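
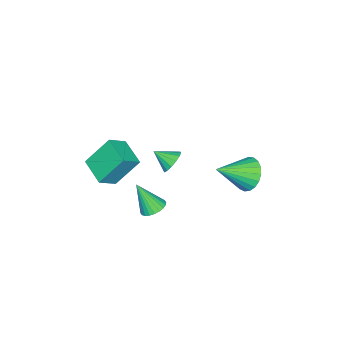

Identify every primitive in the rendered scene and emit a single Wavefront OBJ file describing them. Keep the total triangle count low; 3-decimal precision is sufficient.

v 0.49 0.648 1.53
v 0.849 0.386 0.989
v 0.71 -0.248 2.11
v 1.093 0.571 1.182
v 1.176 0.776 1.469
v 1.075 0.948 1.772
v 0.817 1.039 2.01
v 0.472 1.025 2.119
v 0.132 0.911 2.071
v -0.112 0.726 1.877
v -0.195 0.52 1.591
v -0.094 0.349 1.288
v 0.164 0.257 1.05
v 0.509 0.271 0.94
v -3.308 2.717 -1.436
v -2.819 2.536 -2.313
v -1.912 1.683 -0.444
v -2.64 2.899 -2.185
v -2.577 3.231 -1.929
v -2.641 3.473 -1.587
v -2.82 3.585 -1.219
v -3.083 3.547 -0.888
v -3.385 3.365 -0.653
v -3.674 3.071 -0.552
v -3.899 2.716 -0.605
v -4.023 2.361 -0.801
v -4.022 2.067 -1.107
v -3.899 1.886 -1.47
v -3.673 1.848 -1.827
v -3.384 1.961 -2.117
v -3.082 2.204 -2.288
v 2.306 -2.146 1.615
v 3.188 -2.49 2.251
v 1.598 -1.236 3.087
v 2.48 -1.58 3.723
v 3.08 -0.9 1.217
v 3.962 -1.244 1.853
v 2.372 0.01 2.689
v 3.254 -0.334 3.325
v 2.274 0.648 -0.528
v 2.864 0.383 -0.738
v 2.446 -0.168 0.988
v 2.946 0.609 -0.625
v 2.925 0.841 -0.498
v 2.806 1.043 -0.375
v 2.606 1.186 -0.276
v 2.355 1.246 -0.215
v 2.091 1.216 -0.201
v 1.856 1.099 -0.237
v 1.684 0.914 -0.318
v 1.602 0.688 -0.43
v 1.622 0.456 -0.557
v 1.742 0.253 -0.68
v 1.942 0.111 -0.78
v 2.193 0.05 -0.841
v 2.456 0.08 -0.854
v 2.692 0.197 -0.818
f 2 1 4
f 2 4 3
f 4 1 5
f 4 5 3
f 5 1 6
f 5 6 3
f 6 1 7
f 6 7 3
f 7 1 8
f 7 8 3
f 8 1 9
f 8 9 3
f 9 1 10
f 9 10 3
f 10 1 11
f 10 11 3
f 11 1 12
f 11 12 3
f 12 1 13
f 12 13 3
f 13 1 14
f 13 14 3
f 14 1 2
f 14 2 3
f 16 15 18
f 16 18 17
f 18 15 19
f 18 19 17
f 19 15 20
f 19 20 17
f 20 15 21
f 20 21 17
f 21 15 22
f 21 22 17
f 22 15 23
f 22 23 17
f 23 15 24
f 23 24 17
f 24 15 25
f 24 25 17
f 25 15 26
f 25 26 17
f 26 15 27
f 26 27 17
f 27 15 28
f 27 28 17
f 28 15 29
f 28 29 17
f 29 15 30
f 29 30 17
f 30 15 31
f 30 31 17
f 31 15 16
f 31 16 17
f 33 35 32
f 36 33 32
f 32 35 34
f 34 36 32
f 33 39 35
f 37 33 36
f 37 39 33
f 35 39 34
f 38 36 34
f 34 39 38
f 38 37 36
f 39 37 38
f 41 40 43
f 41 43 42
f 43 40 44
f 43 44 42
f 44 40 45
f 44 45 42
f 45 40 46
f 45 46 42
f 46 40 47
f 46 47 42
f 47 40 48
f 47 48 42
f 48 40 49
f 48 49 42
f 49 40 50
f 49 50 42
f 50 40 51
f 50 51 42
f 51 40 52
f 51 52 42
f 52 40 53
f 52 53 42
f 53 40 54
f 53 54 42
f 54 40 55
f 54 55 42
f 55 40 56
f 55 56 42
f 56 40 57
f 56 57 42
f 57 40 41
f 57 41 42



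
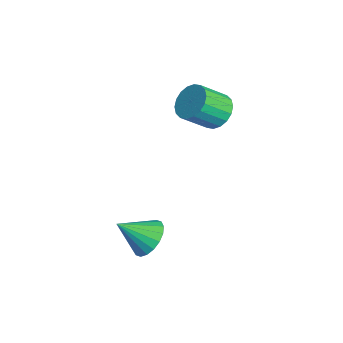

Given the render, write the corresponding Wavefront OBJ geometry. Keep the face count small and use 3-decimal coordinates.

v 2.012 -1.414 -1.324
v 2.541 -1.798 -1.692
v 1.868 -2.406 -0.496
v 2.716 -1.631 -1.462
v 2.752 -1.421 -1.205
v 2.641 -1.21 -0.971
v 2.405 -1.039 -0.807
v 2.092 -0.943 -0.746
v 1.762 -0.94 -0.8
v 1.482 -1.031 -0.957
v 1.307 -1.197 -1.187
v 1.271 -1.407 -1.444
v 1.382 -1.618 -1.677
v 1.618 -1.789 -1.841
v 1.932 -1.886 -1.902
v 2.261 -1.889 -1.849
v -1.931 1.856 1.163
v -1.582 2.302 1.624
v -1.44 1.35 2.437
v -1.789 0.904 1.977
v -1.892 2.333 1.715
v -1.75 1.381 2.528
v -2.21 2.27 1.696
v -2.068 1.318 2.509
v -2.473 2.124 1.572
v -2.331 1.172 2.385
v -2.628 1.926 1.367
v -2.487 0.974 2.18
v -2.646 1.714 1.122
v -2.504 0.762 1.935
v -2.521 1.53 0.885
v -2.38 0.578 1.698
v -2.28 1.41 0.703
v -2.138 0.458 1.516
v -1.97 1.379 0.612
v -1.828 0.427 1.425
v -1.652 1.442 0.631
v -1.51 0.49 1.444
v -1.389 1.588 0.755
v -1.247 0.636 1.568
v -1.233 1.786 0.96
v -1.092 0.834 1.773
v -1.216 1.998 1.205
v -1.074 1.046 2.018
v -1.34 2.182 1.442
v -1.199 1.23 2.255
f 2 1 4
f 2 4 3
f 4 1 5
f 4 5 3
f 5 1 6
f 5 6 3
f 6 1 7
f 6 7 3
f 7 1 8
f 7 8 3
f 8 1 9
f 8 9 3
f 9 1 10
f 9 10 3
f 10 1 11
f 10 11 3
f 11 1 12
f 11 12 3
f 12 1 13
f 12 13 3
f 13 1 14
f 13 14 3
f 14 1 15
f 14 15 3
f 15 1 16
f 15 16 3
f 16 1 2
f 16 2 3
f 18 17 21
f 18 21 19
f 19 21 22
f 19 22 20
f 21 17 23
f 21 23 22
f 22 23 24
f 22 24 20
f 23 17 25
f 23 25 24
f 24 25 26
f 24 26 20
f 25 17 27
f 25 27 26
f 26 27 28
f 26 28 20
f 27 17 29
f 27 29 28
f 28 29 30
f 28 30 20
f 29 17 31
f 29 31 30
f 30 31 32
f 30 32 20
f 31 17 33
f 31 33 32
f 32 33 34
f 32 34 20
f 33 17 35
f 33 35 34
f 34 35 36
f 34 36 20
f 35 17 37
f 35 37 36
f 36 37 38
f 36 38 20
f 37 17 39
f 37 39 38
f 38 39 40
f 38 40 20
f 39 17 41
f 39 41 40
f 40 41 42
f 40 42 20
f 41 17 43
f 41 43 42
f 42 43 44
f 42 44 20
f 43 17 45
f 43 45 44
f 44 45 46
f 44 46 20
f 45 17 18
f 45 18 46
f 46 18 19
f 46 19 20



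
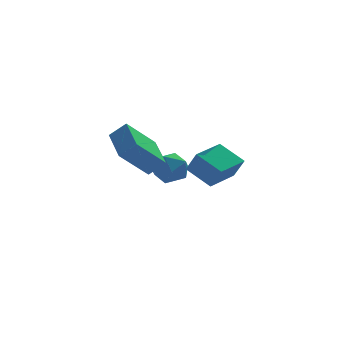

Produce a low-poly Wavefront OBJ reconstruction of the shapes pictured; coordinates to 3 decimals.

v -0.324 1.414 1.605
v 0.386 1.261 2.263
v -0.432 3.301 2.159
v 0.278 3.148 2.817
v 0.982 1.872 0.303
v 1.692 1.719 0.961
v 0.874 3.759 0.857
v 1.584 3.606 1.515
v 1.835 -1.719 1.818
v 2.148 -2.204 2.755
v 3.001 -0.692 1.961
v 3.313 -1.177 2.898
v 2.647 -2.543 1.122
v 2.959 -3.028 2.059
v 3.812 -1.516 1.265
v 4.125 -2.001 2.202
v 2.156 3.632 0.206
v 2.876 3.069 0.246
v 1.244 2.471 0.314
v 1.964 1.908 0.354
v 1.786 2.473 1.051
v 2.35 3.191 0.984
v 1.77 2.349 -0.424
v 2.334 3.067 -0.491
v 2.638 2.277 -0.144
v 2.648 2.353 0.768
v 1.472 3.187 -0.208
v 1.482 3.263 0.704
f 2 4 1
f 5 2 1
f 1 4 3
f 3 5 1
f 2 8 4
f 6 2 5
f 6 8 2
f 4 8 3
f 7 5 3
f 3 8 7
f 7 6 5
f 8 6 7
f 10 12 9
f 13 10 9
f 9 12 11
f 11 13 9
f 10 16 12
f 14 10 13
f 14 16 10
f 12 16 11
f 15 13 11
f 11 16 15
f 15 14 13
f 16 14 15
f 17 28 22
f 17 22 18
f 17 18 24
f 17 24 27
f 17 27 28
f 18 22 26
f 22 28 21
f 28 27 19
f 27 24 23
f 24 18 25
f 20 26 21
f 20 21 19
f 20 19 23
f 20 23 25
f 20 25 26
f 21 26 22
f 19 21 28
f 23 19 27
f 25 23 24
f 26 25 18



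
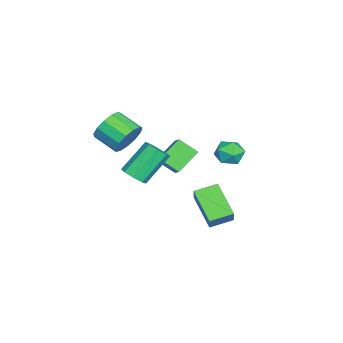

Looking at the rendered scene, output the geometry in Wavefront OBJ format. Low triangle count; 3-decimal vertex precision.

v -2.968 -1.145 -2.349
v -4.001 -0.334 -1.435
v -2.793 -0.113 -3.068
v -3.826 0.698 -2.154
v -1.954 -0.758 -1.546
v -2.987 0.053 -0.632
v -1.779 0.274 -2.265
v -2.812 1.085 -1.351
v 1.712 -1.369 -0.441
v 2.09 -1.734 0.08
v 1.086 -0.717 1.522
v 0.708 -0.351 1.001
v 2.347 -1.255 -0.078
v 1.343 -0.238 1.363
v 2.233 -0.843 -0.449
v 1.228 0.174 0.992
v 1.813 -0.738 -0.815
v 0.809 0.279 0.626
v 1.334 -1.003 -0.962
v 0.33 0.014 0.48
v 1.077 -1.482 -0.803
v 0.073 -0.465 0.638
v 1.192 -1.894 -0.432
v 0.187 -0.877 1.009
v 1.611 -1.999 -0.066
v 0.607 -0.982 1.375
v 1.852 3.736 2.668
v 2.518 4.197 2.537
v 2.482 2.683 2.163
v 3.148 3.144 2.032
v 2.921 2.96 2.798
v 2.532 3.611 3.11
v 2.468 3.269 1.59
v 2.079 3.92 1.902
v 2.898 3.909 1.87
v 3.178 3.718 2.617
v 1.822 3.162 2.083
v 2.102 2.971 2.83
v -0.158 2.107 -5.14
v -1.633 1.061 -4.033
v -0.749 3.241 -4.855
v -2.224 2.195 -3.749
v 0.484 2.205 -4.191
v -0.991 1.159 -3.085
v -0.107 3.339 -3.907
v -1.582 2.293 -2.8
v 0.99 -1.733 1.729
v 1.684 -1.732 2.421
v 1.104 -2.926 3.003
v 0.41 -2.927 2.311
v 1.266 -1.432 2.62
v 0.685 -2.626 3.202
v 0.76 -1.227 2.536
v 0.18 -2.421 3.119
v 0.327 -1.183 2.195
v -0.253 -2.377 2.778
v 0.105 -1.313 1.707
v -0.475 -2.507 2.29
v 0.164 -1.577 1.225
v -0.417 -2.771 1.808
v 0.485 -1.89 0.904
v -0.095 -3.084 1.487
v 0.967 -2.153 0.844
v 0.386 -3.348 1.427
v 1.456 -2.283 1.065
v 0.876 -3.477 1.648
v 1.797 -2.238 1.496
v 1.217 -3.432 2.079
v 1.882 -2.033 2.002
v 1.302 -3.227 2.585
f 2 4 1
f 5 2 1
f 1 4 3
f 3 5 1
f 2 8 4
f 6 2 5
f 6 8 2
f 4 8 3
f 7 5 3
f 3 8 7
f 7 6 5
f 8 6 7
f 10 9 13
f 10 13 11
f 11 13 14
f 11 14 12
f 13 9 15
f 13 15 14
f 14 15 16
f 14 16 12
f 15 9 17
f 15 17 16
f 16 17 18
f 16 18 12
f 17 9 19
f 17 19 18
f 18 19 20
f 18 20 12
f 19 9 21
f 19 21 20
f 20 21 22
f 20 22 12
f 21 9 23
f 21 23 22
f 22 23 24
f 22 24 12
f 23 9 25
f 23 25 24
f 24 25 26
f 24 26 12
f 25 9 10
f 25 10 26
f 26 10 11
f 26 11 12
f 27 38 32
f 27 32 28
f 27 28 34
f 27 34 37
f 27 37 38
f 28 32 36
f 32 38 31
f 38 37 29
f 37 34 33
f 34 28 35
f 30 36 31
f 30 31 29
f 30 29 33
f 30 33 35
f 30 35 36
f 31 36 32
f 29 31 38
f 33 29 37
f 35 33 34
f 36 35 28
f 40 42 39
f 43 40 39
f 39 42 41
f 41 43 39
f 40 46 42
f 44 40 43
f 44 46 40
f 42 46 41
f 45 43 41
f 41 46 45
f 45 44 43
f 46 44 45
f 48 47 51
f 48 51 49
f 49 51 52
f 49 52 50
f 51 47 53
f 51 53 52
f 52 53 54
f 52 54 50
f 53 47 55
f 53 55 54
f 54 55 56
f 54 56 50
f 55 47 57
f 55 57 56
f 56 57 58
f 56 58 50
f 57 47 59
f 57 59 58
f 58 59 60
f 58 60 50
f 59 47 61
f 59 61 60
f 60 61 62
f 60 62 50
f 61 47 63
f 61 63 62
f 62 63 64
f 62 64 50
f 63 47 65
f 63 65 64
f 64 65 66
f 64 66 50
f 65 47 67
f 65 67 66
f 66 67 68
f 66 68 50
f 67 47 69
f 67 69 68
f 68 69 70
f 68 70 50
f 69 47 48
f 69 48 70
f 70 48 49
f 70 49 50



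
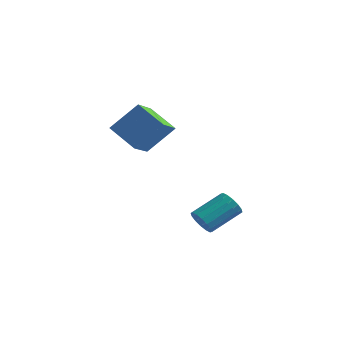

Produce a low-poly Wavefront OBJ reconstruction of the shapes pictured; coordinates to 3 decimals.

v -1.491 -1.966 2.011
v -1.216 -3.817 3.03
v -3.156 -1.65 3.036
v -2.88 -3.5 4.054
v -0.34 -0.94 3.566
v -0.064 -2.79 4.584
v -2.004 -0.623 4.59
v -1.729 -2.474 5.609
v 1.824 -2.125 -2.474
v 2.509 -2.236 -2.966
v 3.481 -0.606 -1.977
v 2.796 -0.495 -1.486
v 2.256 -1.951 -3.186
v 3.228 -0.321 -2.197
v 1.887 -1.713 -3.215
v 2.859 -0.083 -2.226
v 1.501 -1.585 -3.046
v 2.473 0.045 -2.057
v 1.202 -1.602 -2.724
v 2.174 0.028 -1.735
v 1.069 -1.759 -2.335
v 2.041 -0.13 -1.346
v 1.139 -2.014 -1.983
v 2.111 -0.384 -0.994
v 1.392 -2.299 -1.763
v 2.364 -0.669 -0.774
v 1.761 -2.537 -1.734
v 2.733 -0.907 -0.745
v 2.147 -2.665 -1.903
v 3.119 -1.035 -0.914
v 2.446 -2.648 -2.225
v 3.418 -1.018 -1.236
v 2.579 -2.49 -2.614
v 3.551 -0.861 -1.625
f 2 4 1
f 5 2 1
f 1 4 3
f 3 5 1
f 2 8 4
f 6 2 5
f 6 8 2
f 4 8 3
f 7 5 3
f 3 8 7
f 7 6 5
f 8 6 7
f 10 9 13
f 10 13 11
f 11 13 14
f 11 14 12
f 13 9 15
f 13 15 14
f 14 15 16
f 14 16 12
f 15 9 17
f 15 17 16
f 16 17 18
f 16 18 12
f 17 9 19
f 17 19 18
f 18 19 20
f 18 20 12
f 19 9 21
f 19 21 20
f 20 21 22
f 20 22 12
f 21 9 23
f 21 23 22
f 22 23 24
f 22 24 12
f 23 9 25
f 23 25 24
f 24 25 26
f 24 26 12
f 25 9 27
f 25 27 26
f 26 27 28
f 26 28 12
f 27 9 29
f 27 29 28
f 28 29 30
f 28 30 12
f 29 9 31
f 29 31 30
f 30 31 32
f 30 32 12
f 31 9 33
f 31 33 32
f 32 33 34
f 32 34 12
f 33 9 10
f 33 10 34
f 34 10 11
f 34 11 12



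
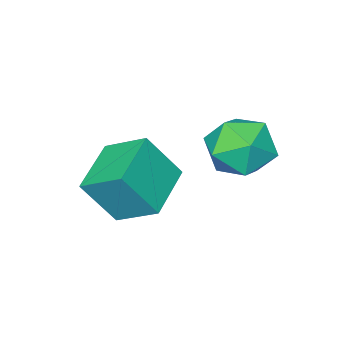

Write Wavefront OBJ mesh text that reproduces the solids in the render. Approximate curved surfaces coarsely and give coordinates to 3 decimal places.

v -0.71 -0.683 -0.616
v -1.053 0.365 0.035
v -1.324 -0.158 -1.784
v -1.667 0.889 -1.133
v 0.607 -0.009 -1.007
v 0.264 1.038 -0.356
v -0.007 0.515 -2.175
v -0.35 1.563 -1.524
v -1.828 2.908 0.724
v -1.28 2.268 0.341
v -3.02 2.272 0.079
v -2.472 1.632 -0.304
v -2.61 1.636 0.611
v -1.873 2.029 1.01
v -2.427 2.511 -0.59
v -1.69 2.904 -0.191
v -1.65 2.023 -0.47
v -1.763 1.482 0.272
v -2.537 3.058 0.148
v -2.65 2.517 0.89
f 2 4 1
f 5 2 1
f 1 4 3
f 3 5 1
f 2 8 4
f 6 2 5
f 6 8 2
f 4 8 3
f 7 5 3
f 3 8 7
f 7 6 5
f 8 6 7
f 9 20 14
f 9 14 10
f 9 10 16
f 9 16 19
f 9 19 20
f 10 14 18
f 14 20 13
f 20 19 11
f 19 16 15
f 16 10 17
f 12 18 13
f 12 13 11
f 12 11 15
f 12 15 17
f 12 17 18
f 13 18 14
f 11 13 20
f 15 11 19
f 17 15 16
f 18 17 10



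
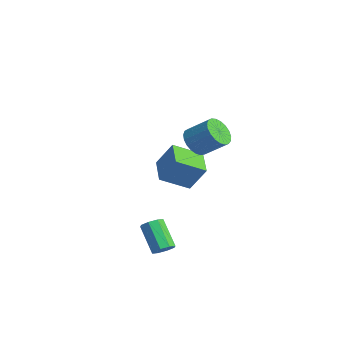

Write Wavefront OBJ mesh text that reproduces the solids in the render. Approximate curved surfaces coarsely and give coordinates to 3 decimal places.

v -2.961 3.291 -4.047
v -3.486 1.451 -3.002
v -4.734 4.011 -3.67
v -5.259 2.171 -2.626
v -2.281 4.069 -2.334
v -2.806 2.229 -1.29
v -4.054 4.789 -1.958
v -4.579 2.949 -0.913
v 4.083 -2.192 -3.728
v 4.483 -2.613 -3.302
v 2.996 -2.608 -1.905
v 2.597 -2.188 -2.332
v 4.57 -2.076 -3.211
v 3.083 -2.072 -1.814
v 4.372 -1.608 -3.423
v 2.885 -1.603 -2.026
v 4.005 -1.481 -3.814
v 2.518 -1.477 -2.417
v 3.684 -1.772 -4.155
v 2.197 -1.767 -2.758
v 3.597 -2.308 -4.246
v 2.11 -2.304 -2.849
v 3.795 -2.777 -4.034
v 2.308 -2.772 -2.637
v 4.162 -2.903 -3.643
v 2.675 -2.899 -2.246
v 0.273 1.886 2.072
v 1.134 1.457 1.653
v 2.189 2.445 2.808
v 1.327 2.874 3.228
v 1.078 1.811 1.402
v 2.132 2.798 2.558
v 0.882 2.177 1.268
v 1.937 3.164 2.424
v 0.581 2.493 1.273
v 1.635 3.48 2.428
v 0.227 2.704 1.415
v 1.281 3.692 2.571
v -0.12 2.774 1.672
v 0.935 3.761 2.828
v -0.398 2.69 1.997
v 0.656 3.678 3.153
v -0.561 2.468 2.336
v 0.494 3.455 3.492
v -0.579 2.144 2.629
v 0.475 3.132 3.785
v -0.45 1.776 2.826
v 0.604 2.764 3.981
v -0.196 1.428 2.892
v 0.858 2.415 4.048
v 0.139 1.158 2.817
v 1.193 2.145 3.972
v 0.497 1.014 2.612
v 1.551 2.002 3.768
v 0.817 1.021 2.315
v 1.871 2.009 3.471
v 1.042 1.178 1.975
v 2.096 2.166 3.131
f 2 4 1
f 5 2 1
f 1 4 3
f 3 5 1
f 2 8 4
f 6 2 5
f 6 8 2
f 4 8 3
f 7 5 3
f 3 8 7
f 7 6 5
f 8 6 7
f 10 9 13
f 10 13 11
f 11 13 14
f 11 14 12
f 13 9 15
f 13 15 14
f 14 15 16
f 14 16 12
f 15 9 17
f 15 17 16
f 16 17 18
f 16 18 12
f 17 9 19
f 17 19 18
f 18 19 20
f 18 20 12
f 19 9 21
f 19 21 20
f 20 21 22
f 20 22 12
f 21 9 23
f 21 23 22
f 22 23 24
f 22 24 12
f 23 9 25
f 23 25 24
f 24 25 26
f 24 26 12
f 25 9 10
f 25 10 26
f 26 10 11
f 26 11 12
f 28 27 31
f 28 31 29
f 29 31 32
f 29 32 30
f 31 27 33
f 31 33 32
f 32 33 34
f 32 34 30
f 33 27 35
f 33 35 34
f 34 35 36
f 34 36 30
f 35 27 37
f 35 37 36
f 36 37 38
f 36 38 30
f 37 27 39
f 37 39 38
f 38 39 40
f 38 40 30
f 39 27 41
f 39 41 40
f 40 41 42
f 40 42 30
f 41 27 43
f 41 43 42
f 42 43 44
f 42 44 30
f 43 27 45
f 43 45 44
f 44 45 46
f 44 46 30
f 45 27 47
f 45 47 46
f 46 47 48
f 46 48 30
f 47 27 49
f 47 49 48
f 48 49 50
f 48 50 30
f 49 27 51
f 49 51 50
f 50 51 52
f 50 52 30
f 51 27 53
f 51 53 52
f 52 53 54
f 52 54 30
f 53 27 55
f 53 55 54
f 54 55 56
f 54 56 30
f 55 27 57
f 55 57 56
f 56 57 58
f 56 58 30
f 57 27 28
f 57 28 58
f 58 28 29
f 58 29 30



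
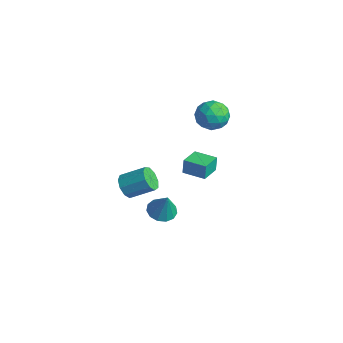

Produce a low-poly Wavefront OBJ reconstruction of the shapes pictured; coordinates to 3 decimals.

v 2.715 0.748 2.663
v 2.654 0.845 3.495
v 3.749 1.357 2.668
v 3.688 1.454 3.5
v 3.292 -0.234 2.82
v 3.231 -0.137 3.652
v 4.326 0.375 2.825
v 4.265 0.472 3.657
v -0.15 4.513 3.391
v 0.317 4.167 2.631
v -0.817 3.133 3.609
v -0.35 2.787 2.849
v 0.132 3.012 3.645
v 0.544 3.865 3.51
v -1.044 3.435 2.73
v -0.632 4.288 2.595
v -0.235 3.501 2.222
v 0.491 3.24 2.788
v -0.991 4.06 3.452
v -0.265 3.799 4.018
v 0.142 4.461 2.992
v -0.642 2.839 3.248
v -0.359 2.971 3.716
v -0.084 2.768 3.269
v 0.275 4.284 3.509
v 0.55 4.08 3.062
v 0.441 3.401 3.658
v -1.05 3.22 3.178
v -0.775 3.016 2.731
v -0.416 4.532 2.971
v -0.141 4.329 2.524
v -0.941 3.899 2.582
v 0.092 3.867 2.305
v -0.3 3.055 2.433
v -0.708 3.436 2.363
v -0.466 3.937 2.284
v 0.519 3.713 2.637
v 0.127 2.902 2.765
v 0.41 3.034 3.233
v 0.652 3.535 3.154
v 0.194 3.321 2.397
v -0.627 4.398 3.475
v -1.019 3.587 3.603
v -1.152 3.765 3.086
v -0.91 4.266 3.007
v -0.2 4.245 3.807
v -0.592 3.433 3.935
v -0.034 3.363 3.956
v 0.208 3.864 3.877
v -0.694 3.979 3.843
v 2.967 -3.169 2.831
v 3.539 -3.569 2.785
v 4.265 -2.612 3.484
v 3.693 -2.211 3.529
v 3.515 -3.276 2.408
v 4.241 -2.318 3.107
v 3.234 -2.932 2.229
v 3.96 -1.974 2.927
v 2.828 -2.699 2.331
v 3.554 -1.741 3.029
v 2.487 -2.686 2.667
v 3.214 -1.728 3.366
v 2.371 -2.899 3.08
v 3.097 -1.941 3.778
v 2.534 -3.238 3.376
v 3.26 -2.28 4.075
v 2.899 -3.545 3.417
v 3.625 -2.587 4.116
v 3.296 -3.676 3.184
v 4.022 -2.718 3.882
v 2.476 -0.915 -0.357
v 3.175 -1.083 -0.634
v 3.024 -0.905 1.017
v 3.148 -0.65 -0.627
v 2.907 -0.301 -0.533
v 2.53 -0.147 -0.384
v 2.136 -0.236 -0.226
v 1.85 -0.541 -0.11
v 1.762 -0.964 -0.073
v 1.902 -1.372 -0.126
v 2.223 -1.634 -0.252
v 2.625 -1.668 -0.412
v 2.98 -1.463 -0.554
f 2 4 1
f 5 2 1
f 1 4 3
f 3 5 1
f 2 8 4
f 6 2 5
f 6 8 2
f 4 8 3
f 7 5 3
f 3 8 7
f 7 6 5
f 8 6 7
f 9 46 25
f 46 20 49
f 25 49 14
f 46 49 25
f 9 25 21
f 25 14 26
f 21 26 10
f 25 26 21
f 9 21 30
f 21 10 31
f 30 31 16
f 21 31 30
f 9 30 42
f 30 16 45
f 42 45 19
f 30 45 42
f 9 42 46
f 42 19 50
f 46 50 20
f 42 50 46
f 10 26 37
f 26 14 40
f 37 40 18
f 26 40 37
f 14 49 27
f 49 20 48
f 27 48 13
f 49 48 27
f 20 50 47
f 50 19 43
f 47 43 11
f 50 43 47
f 19 45 44
f 45 16 32
f 44 32 15
f 45 32 44
f 16 31 36
f 31 10 33
f 36 33 17
f 31 33 36
f 12 38 24
f 38 18 39
f 24 39 13
f 38 39 24
f 12 24 22
f 24 13 23
f 22 23 11
f 24 23 22
f 12 22 29
f 22 11 28
f 29 28 15
f 22 28 29
f 12 29 34
f 29 15 35
f 34 35 17
f 29 35 34
f 12 34 38
f 34 17 41
f 38 41 18
f 34 41 38
f 13 39 27
f 39 18 40
f 27 40 14
f 39 40 27
f 11 23 47
f 23 13 48
f 47 48 20
f 23 48 47
f 15 28 44
f 28 11 43
f 44 43 19
f 28 43 44
f 17 35 36
f 35 15 32
f 36 32 16
f 35 32 36
f 18 41 37
f 41 17 33
f 37 33 10
f 41 33 37
f 52 51 55
f 52 55 53
f 53 55 56
f 53 56 54
f 55 51 57
f 55 57 56
f 56 57 58
f 56 58 54
f 57 51 59
f 57 59 58
f 58 59 60
f 58 60 54
f 59 51 61
f 59 61 60
f 60 61 62
f 60 62 54
f 61 51 63
f 61 63 62
f 62 63 64
f 62 64 54
f 63 51 65
f 63 65 64
f 64 65 66
f 64 66 54
f 65 51 67
f 65 67 66
f 66 67 68
f 66 68 54
f 67 51 69
f 67 69 68
f 68 69 70
f 68 70 54
f 69 51 52
f 69 52 70
f 70 52 53
f 70 53 54
f 72 71 74
f 72 74 73
f 74 71 75
f 74 75 73
f 75 71 76
f 75 76 73
f 76 71 77
f 76 77 73
f 77 71 78
f 77 78 73
f 78 71 79
f 78 79 73
f 79 71 80
f 79 80 73
f 80 71 81
f 80 81 73
f 81 71 82
f 81 82 73
f 82 71 83
f 82 83 73
f 83 71 72
f 83 72 73



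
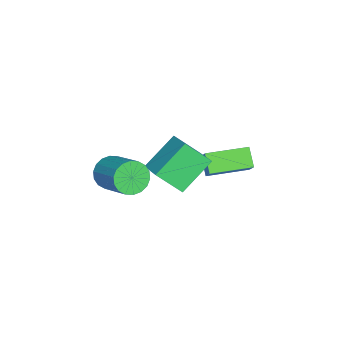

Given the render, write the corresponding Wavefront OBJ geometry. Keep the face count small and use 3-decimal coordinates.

v 1.854 -4.418 -0.944
v 2.301 -4.247 -1.753
v 3.594 -2.952 -0.764
v 3.146 -3.122 0.044
v 2.003 -3.954 -1.748
v 3.296 -2.658 -0.759
v 1.676 -3.752 -1.584
v 2.968 -2.457 -0.595
v 1.383 -3.682 -1.293
v 2.676 -2.387 -0.304
v 1.184 -3.758 -0.933
v 2.477 -2.463 0.056
v 1.117 -3.965 -0.575
v 2.41 -2.669 0.414
v 1.197 -4.261 -0.291
v 2.489 -2.966 0.698
v 1.406 -4.588 -0.136
v 2.699 -3.293 0.853
v 1.704 -4.882 -0.141
v 2.997 -3.586 0.848
v 2.032 -5.083 -0.305
v 3.324 -3.788 0.684
v 2.324 -5.153 -0.596
v 3.617 -3.858 0.393
v 2.523 -5.077 -0.956
v 3.816 -3.782 0.033
v 2.59 -4.871 -1.314
v 3.883 -3.575 -0.325
v 2.511 -4.574 -1.598
v 3.803 -3.279 -0.609
v -2.406 -0.773 -4.32
v -3.18 -1.157 -3.502
v -3.259 1.229 -4.186
v -4.033 0.845 -3.368
v -1.247 -0.365 -3.032
v -2.021 -0.749 -2.214
v -2.1 1.637 -2.898
v -2.874 1.253 -2.08
v 0.445 -1.876 -2.554
v 0.64 -3.114 -1.318
v -0.921 -0.77 -1.232
v -0.726 -2.008 0.005
v 1.686 -1.072 -1.945
v 1.881 -2.31 -0.708
v 0.32 0.034 -0.622
v 0.515 -1.204 0.614
f 2 1 5
f 2 5 3
f 3 5 6
f 3 6 4
f 5 1 7
f 5 7 6
f 6 7 8
f 6 8 4
f 7 1 9
f 7 9 8
f 8 9 10
f 8 10 4
f 9 1 11
f 9 11 10
f 10 11 12
f 10 12 4
f 11 1 13
f 11 13 12
f 12 13 14
f 12 14 4
f 13 1 15
f 13 15 14
f 14 15 16
f 14 16 4
f 15 1 17
f 15 17 16
f 16 17 18
f 16 18 4
f 17 1 19
f 17 19 18
f 18 19 20
f 18 20 4
f 19 1 21
f 19 21 20
f 20 21 22
f 20 22 4
f 21 1 23
f 21 23 22
f 22 23 24
f 22 24 4
f 23 1 25
f 23 25 24
f 24 25 26
f 24 26 4
f 25 1 27
f 25 27 26
f 26 27 28
f 26 28 4
f 27 1 29
f 27 29 28
f 28 29 30
f 28 30 4
f 29 1 2
f 29 2 30
f 30 2 3
f 30 3 4
f 32 34 31
f 35 32 31
f 31 34 33
f 33 35 31
f 32 38 34
f 36 32 35
f 36 38 32
f 34 38 33
f 37 35 33
f 33 38 37
f 37 36 35
f 38 36 37
f 40 42 39
f 43 40 39
f 39 42 41
f 41 43 39
f 40 46 42
f 44 40 43
f 44 46 40
f 42 46 41
f 45 43 41
f 41 46 45
f 45 44 43
f 46 44 45



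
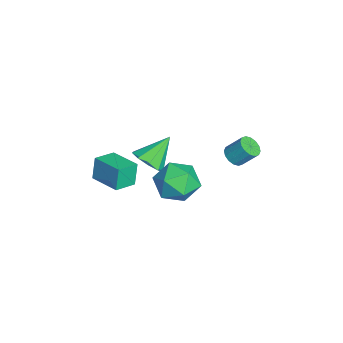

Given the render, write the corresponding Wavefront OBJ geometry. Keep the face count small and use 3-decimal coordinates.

v -2.533 -1.67 -0.187
v -2.117 -0.967 -0.588
v -3.227 -0.59 0.987
v -2.68 -1.055 -0.841
v -3.174 -1.43 -0.787
v -3.367 -1.918 -0.453
v -3.171 -2.29 0.006
v -2.676 -2.372 0.375
v -2.114 -2.126 0.48
v -1.748 -1.667 0.274
v -1.75 -1.209 -0.148
v -0.795 2.183 1.659
v -0.282 2.354 1.399
v -0.093 3.068 2.24
v -0.605 2.897 2.501
v -0.498 2.546 1.285
v -0.309 3.26 2.126
v -0.793 2.64 1.271
v -0.604 3.354 2.113
v -1.089 2.612 1.361
v -0.9 3.326 2.203
v -1.306 2.469 1.531
v -1.117 3.183 2.373
v -1.386 2.249 1.736
v -1.197 2.964 2.577
v -1.307 2.012 1.92
v -1.118 2.726 2.761
v -1.091 1.82 2.034
v -0.902 2.534 2.875
v -0.796 1.726 2.047
v -0.607 2.44 2.889
v -0.5 1.754 1.957
v -0.311 2.468 2.799
v -0.283 1.897 1.787
v -0.094 2.611 2.629
v -0.203 2.116 1.583
v -0.014 2.831 2.424
v -1.94 -3.363 -0.36
v -2.249 -3.222 0.822
v -0.747 -2.313 -0.173
v -1.057 -2.172 1.009
v -1.223 -4.228 -0.069
v -1.533 -4.087 1.113
v -0.031 -3.178 0.118
v -0.34 -3.037 1.3
v 0.113 0.247 1.867
v 1.076 0.594 1.306
v 0.544 -1.554 1.494
v 1.507 -1.207 0.933
v 1.431 -1.086 2.092
v 1.164 0.026 2.322
v 0.456 -0.986 0.478
v 0.189 0.126 0.708
v 1.288 -0.168 0.448
v 1.891 -0.23 1.445
v -0.271 -0.73 1.355
v 0.332 -0.792 2.352
f 2 1 4
f 2 4 3
f 4 1 5
f 4 5 3
f 5 1 6
f 5 6 3
f 6 1 7
f 6 7 3
f 7 1 8
f 7 8 3
f 8 1 9
f 8 9 3
f 9 1 10
f 9 10 3
f 10 1 11
f 10 11 3
f 11 1 2
f 11 2 3
f 13 12 16
f 13 16 14
f 14 16 17
f 14 17 15
f 16 12 18
f 16 18 17
f 17 18 19
f 17 19 15
f 18 12 20
f 18 20 19
f 19 20 21
f 19 21 15
f 20 12 22
f 20 22 21
f 21 22 23
f 21 23 15
f 22 12 24
f 22 24 23
f 23 24 25
f 23 25 15
f 24 12 26
f 24 26 25
f 25 26 27
f 25 27 15
f 26 12 28
f 26 28 27
f 27 28 29
f 27 29 15
f 28 12 30
f 28 30 29
f 29 30 31
f 29 31 15
f 30 12 32
f 30 32 31
f 31 32 33
f 31 33 15
f 32 12 34
f 32 34 33
f 33 34 35
f 33 35 15
f 34 12 36
f 34 36 35
f 35 36 37
f 35 37 15
f 36 12 13
f 36 13 37
f 37 13 14
f 37 14 15
f 39 41 38
f 42 39 38
f 38 41 40
f 40 42 38
f 39 45 41
f 43 39 42
f 43 45 39
f 41 45 40
f 44 42 40
f 40 45 44
f 44 43 42
f 45 43 44
f 46 57 51
f 46 51 47
f 46 47 53
f 46 53 56
f 46 56 57
f 47 51 55
f 51 57 50
f 57 56 48
f 56 53 52
f 53 47 54
f 49 55 50
f 49 50 48
f 49 48 52
f 49 52 54
f 49 54 55
f 50 55 51
f 48 50 57
f 52 48 56
f 54 52 53
f 55 54 47



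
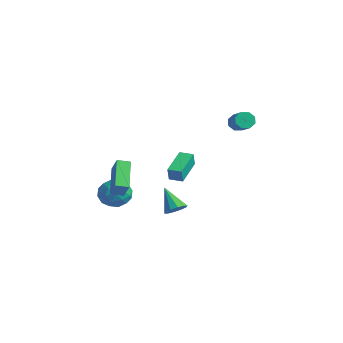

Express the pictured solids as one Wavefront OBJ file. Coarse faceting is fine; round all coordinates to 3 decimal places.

v -1.959 -3.721 -0.099
v -1.2 -3.85 0.924
v -1.594 -3.022 -0.282
v -0.835 -3.15 0.74
v -0.545 -4.77 -1.28
v 0.214 -4.898 -0.258
v -0.18 -4.07 -1.464
v 0.579 -4.199 -0.441
v 2.678 -2.138 1.845
v 2.848 -2.352 2.713
v 3.36 -1.683 1.824
v 3.53 -1.898 2.692
v 3.65 -3.622 1.288
v 3.82 -3.837 2.156
v 4.332 -3.168 1.267
v 4.502 -3.382 2.135
v -3.657 -1.499 -2.666
v -2.876 -2.258 -2.845
v -4.764 -2.382 -3.755
v -3.983 -3.141 -3.934
v -4.465 -3.068 -2.944
v -3.781 -2.522 -2.27
v -3.859 -2.118 -4.33
v -3.175 -1.572 -3.656
v -3.001 -2.64 -3.873
v -3.375 -3.228 -3.017
v -4.265 -1.412 -3.583
v -4.639 -2 -2.727
v -3.169 -1.801 -2.66
v -4.471 -2.839 -3.94
v -4.754 -2.796 -3.358
v -4.295 -3.242 -3.463
v -3.701 -1.957 -2.322
v -3.242 -2.403 -2.427
v -4.176 -2.879 -2.485
v -4.398 -2.237 -4.173
v -3.939 -2.683 -4.278
v -3.345 -1.398 -3.137
v -2.886 -1.844 -3.242
v -3.464 -1.761 -4.115
v -2.783 -2.472 -3.37
v -3.434 -2.991 -4.01
v -3.362 -2.389 -4.242
v -2.959 -2.069 -3.846
v -3.003 -2.817 -2.866
v -3.654 -3.336 -3.506
v -3.938 -3.293 -2.924
v -3.535 -2.973 -2.528
v -3.077 -3.042 -3.47
v -3.986 -1.304 -3.094
v -4.637 -1.823 -3.734
v -4.105 -1.667 -4.072
v -3.702 -1.347 -3.676
v -4.206 -1.649 -2.59
v -4.857 -2.168 -3.23
v -4.681 -2.571 -2.754
v -4.278 -2.251 -2.358
v -4.563 -1.598 -3.13
v 0.843 3.173 2.875
v 1.163 3.649 2.613
v 2.456 3.203 3.384
v 2.137 2.727 3.645
v 0.957 3.772 3.031
v 2.25 3.327 3.802
v 0.684 3.545 3.357
v 1.977 3.099 4.128
v 0.505 3.1 3.401
v 1.798 2.654 4.171
v 0.524 2.697 3.136
v 1.817 2.251 3.907
v 0.73 2.573 2.718
v 2.023 2.128 3.489
v 1.003 2.801 2.392
v 2.296 2.355 3.163
v 1.182 3.246 2.349
v 2.475 2.8 3.119
v 4.29 -3.601 -0.827
v 4.777 -3.4 -0.38
v 3.15 -3.579 0.407
v 4.6 -3.05 -0.55
v 4.306 -2.912 -0.825
v 4.005 -3.036 -1.101
v 3.814 -3.377 -1.272
v 3.804 -3.803 -1.273
v 3.98 -4.152 -1.103
v 4.275 -4.291 -0.828
v 4.576 -4.167 -0.552
v 4.767 -3.826 -0.381
f 2 4 1
f 5 2 1
f 1 4 3
f 3 5 1
f 2 8 4
f 6 2 5
f 6 8 2
f 4 8 3
f 7 5 3
f 3 8 7
f 7 6 5
f 8 6 7
f 10 12 9
f 13 10 9
f 9 12 11
f 11 13 9
f 10 16 12
f 14 10 13
f 14 16 10
f 12 16 11
f 15 13 11
f 11 16 15
f 15 14 13
f 16 14 15
f 17 54 33
f 54 28 57
f 33 57 22
f 54 57 33
f 17 33 29
f 33 22 34
f 29 34 18
f 33 34 29
f 17 29 38
f 29 18 39
f 38 39 24
f 29 39 38
f 17 38 50
f 38 24 53
f 50 53 27
f 38 53 50
f 17 50 54
f 50 27 58
f 54 58 28
f 50 58 54
f 18 34 45
f 34 22 48
f 45 48 26
f 34 48 45
f 22 57 35
f 57 28 56
f 35 56 21
f 57 56 35
f 28 58 55
f 58 27 51
f 55 51 19
f 58 51 55
f 27 53 52
f 53 24 40
f 52 40 23
f 53 40 52
f 24 39 44
f 39 18 41
f 44 41 25
f 39 41 44
f 20 46 32
f 46 26 47
f 32 47 21
f 46 47 32
f 20 32 30
f 32 21 31
f 30 31 19
f 32 31 30
f 20 30 37
f 30 19 36
f 37 36 23
f 30 36 37
f 20 37 42
f 37 23 43
f 42 43 25
f 37 43 42
f 20 42 46
f 42 25 49
f 46 49 26
f 42 49 46
f 21 47 35
f 47 26 48
f 35 48 22
f 47 48 35
f 19 31 55
f 31 21 56
f 55 56 28
f 31 56 55
f 23 36 52
f 36 19 51
f 52 51 27
f 36 51 52
f 25 43 44
f 43 23 40
f 44 40 24
f 43 40 44
f 26 49 45
f 49 25 41
f 45 41 18
f 49 41 45
f 60 59 63
f 60 63 61
f 61 63 64
f 61 64 62
f 63 59 65
f 63 65 64
f 64 65 66
f 64 66 62
f 65 59 67
f 65 67 66
f 66 67 68
f 66 68 62
f 67 59 69
f 67 69 68
f 68 69 70
f 68 70 62
f 69 59 71
f 69 71 70
f 70 71 72
f 70 72 62
f 71 59 73
f 71 73 72
f 72 73 74
f 72 74 62
f 73 59 75
f 73 75 74
f 74 75 76
f 74 76 62
f 75 59 60
f 75 60 76
f 76 60 61
f 76 61 62
f 78 77 80
f 78 80 79
f 80 77 81
f 80 81 79
f 81 77 82
f 81 82 79
f 82 77 83
f 82 83 79
f 83 77 84
f 83 84 79
f 84 77 85
f 84 85 79
f 85 77 86
f 85 86 79
f 86 77 87
f 86 87 79
f 87 77 88
f 87 88 79
f 88 77 78
f 88 78 79



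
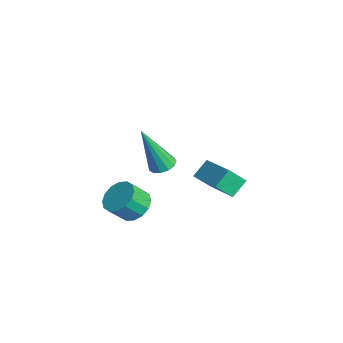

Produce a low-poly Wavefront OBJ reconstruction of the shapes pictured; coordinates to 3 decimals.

v -1.353 -0.515 0.335
v -0.786 -0.477 0.388
v -1.487 -1.325 2.365
v -0.906 -0.197 0.491
v -1.168 -0.019 0.545
v -1.488 0.002 0.532
v -1.765 -0.141 0.456
v -1.912 -0.404 0.342
v -1.88 -0.701 0.226
v -1.682 -0.94 0.144
v -1.378 -1.044 0.122
v -1.067 -0.98 0.169
v -0.846 -0.769 0.267
v -3.521 2.296 -3.089
v -3.657 1.606 -2.392
v -3.793 2.976 -2.468
v -3.929 2.286 -1.771
v -1.651 2.514 -2.509
v -1.787 1.824 -1.812
v -1.923 3.194 -1.888
v -2.059 2.504 -1.191
v -3.738 -0.836 -3.648
v -2.919 -0.814 -3.686
v -2.863 -1.543 -2.891
v -3.682 -1.564 -2.852
v -3.024 -0.515 -3.404
v -2.968 -1.243 -2.609
v -3.32 -0.301 -3.188
v -3.263 -1.03 -2.392
v -3.728 -0.231 -3.094
v -3.672 -0.959 -2.299
v -4.139 -0.322 -3.149
v -4.082 -1.051 -2.354
v -4.442 -0.552 -3.337
v -4.386 -1.28 -2.542
v -4.557 -0.857 -3.609
v -4.501 -1.586 -2.814
v -4.452 -1.157 -3.891
v -4.396 -1.885 -3.096
v -4.157 -1.37 -4.108
v -4.1 -2.099 -3.312
v -3.748 -1.441 -4.201
v -3.692 -2.169 -3.406
v -3.338 -1.349 -4.146
v -3.281 -2.078 -3.351
v -3.034 -1.12 -3.958
v -2.978 -1.848 -3.163
f 2 1 4
f 2 4 3
f 4 1 5
f 4 5 3
f 5 1 6
f 5 6 3
f 6 1 7
f 6 7 3
f 7 1 8
f 7 8 3
f 8 1 9
f 8 9 3
f 9 1 10
f 9 10 3
f 10 1 11
f 10 11 3
f 11 1 12
f 11 12 3
f 12 1 13
f 12 13 3
f 13 1 2
f 13 2 3
f 15 17 14
f 18 15 14
f 14 17 16
f 16 18 14
f 15 21 17
f 19 15 18
f 19 21 15
f 17 21 16
f 20 18 16
f 16 21 20
f 20 19 18
f 21 19 20
f 23 22 26
f 23 26 24
f 24 26 27
f 24 27 25
f 26 22 28
f 26 28 27
f 27 28 29
f 27 29 25
f 28 22 30
f 28 30 29
f 29 30 31
f 29 31 25
f 30 22 32
f 30 32 31
f 31 32 33
f 31 33 25
f 32 22 34
f 32 34 33
f 33 34 35
f 33 35 25
f 34 22 36
f 34 36 35
f 35 36 37
f 35 37 25
f 36 22 38
f 36 38 37
f 37 38 39
f 37 39 25
f 38 22 40
f 38 40 39
f 39 40 41
f 39 41 25
f 40 22 42
f 40 42 41
f 41 42 43
f 41 43 25
f 42 22 44
f 42 44 43
f 43 44 45
f 43 45 25
f 44 22 46
f 44 46 45
f 45 46 47
f 45 47 25
f 46 22 23
f 46 23 47
f 47 23 24
f 47 24 25



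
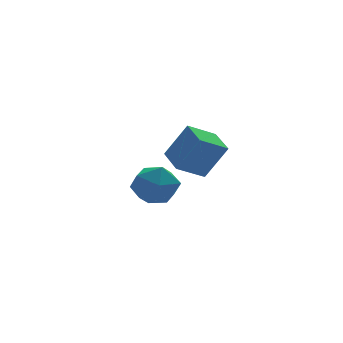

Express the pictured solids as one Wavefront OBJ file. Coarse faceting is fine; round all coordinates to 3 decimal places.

v -1.508 -3.405 1.851
v -0.759 -3.677 3.193
v -1.54 -2.175 2.119
v -0.791 -2.447 3.46
v -0.429 -3.253 1.28
v 0.32 -3.525 2.621
v -0.461 -2.023 1.547
v 0.288 -2.295 2.889
v -1.581 1.892 -1.005
v -0.965 2.11 -0.194
v -0.555 0.63 -1.446
v 0.061 0.848 -0.635
v -0.888 0.451 -0.476
v -1.522 1.23 -0.203
v 0.002 1.51 -1.437
v -0.632 2.289 -1.164
v 0.013 1.874 -0.462
v -0.536 1.219 0.132
v -0.984 1.521 -1.772
v -1.533 0.866 -1.178
f 2 4 1
f 5 2 1
f 1 4 3
f 3 5 1
f 2 8 4
f 6 2 5
f 6 8 2
f 4 8 3
f 7 5 3
f 3 8 7
f 7 6 5
f 8 6 7
f 9 20 14
f 9 14 10
f 9 10 16
f 9 16 19
f 9 19 20
f 10 14 18
f 14 20 13
f 20 19 11
f 19 16 15
f 16 10 17
f 12 18 13
f 12 13 11
f 12 11 15
f 12 15 17
f 12 17 18
f 13 18 14
f 11 13 20
f 15 11 19
f 17 15 16
f 18 17 10



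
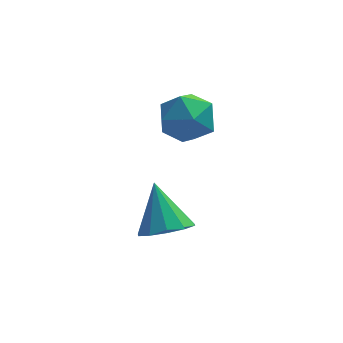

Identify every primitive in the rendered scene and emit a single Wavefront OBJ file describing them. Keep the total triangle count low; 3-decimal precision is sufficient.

v 1.599 -1.442 -3.99
v 2.452 -1.56 -3.696
v 1.261 -0.438 -2.61
v 2.443 -1.106 -4.028
v 2.112 -0.781 -4.346
v 1.585 -0.708 -4.528
v 1.063 -0.916 -4.504
v 0.745 -1.325 -4.284
v 0.754 -1.778 -3.952
v 1.085 -2.104 -3.634
v 1.612 -2.176 -3.452
v 2.134 -1.969 -3.476
v 2.179 2.848 -2.184
v 3.155 2.54 -1.94
v 1.545 1.54 -1.3
v 2.521 1.232 -1.056
v 2.132 2.119 -0.647
v 2.524 2.928 -1.193
v 2.176 1.152 -2.047
v 2.568 1.961 -2.593
v 3.153 1.492 -1.855
v 3.125 2.089 -0.99
v 1.575 1.991 -2.25
v 1.547 2.588 -1.385
f 2 1 4
f 2 4 3
f 4 1 5
f 4 5 3
f 5 1 6
f 5 6 3
f 6 1 7
f 6 7 3
f 7 1 8
f 7 8 3
f 8 1 9
f 8 9 3
f 9 1 10
f 9 10 3
f 10 1 11
f 10 11 3
f 11 1 12
f 11 12 3
f 12 1 2
f 12 2 3
f 13 24 18
f 13 18 14
f 13 14 20
f 13 20 23
f 13 23 24
f 14 18 22
f 18 24 17
f 24 23 15
f 23 20 19
f 20 14 21
f 16 22 17
f 16 17 15
f 16 15 19
f 16 19 21
f 16 21 22
f 17 22 18
f 15 17 24
f 19 15 23
f 21 19 20
f 22 21 14



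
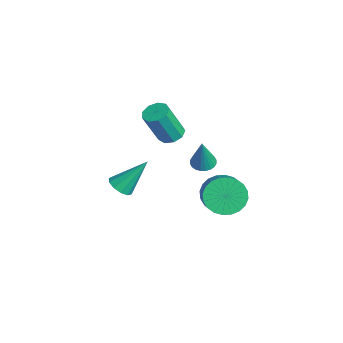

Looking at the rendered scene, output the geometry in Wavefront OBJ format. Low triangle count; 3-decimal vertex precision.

v -0.674 -2.021 -0.522
v -0.012 -2.157 -0.447
v -0.586 -0.759 1.002
v -0.048 -1.834 -0.712
v -0.323 -1.582 -0.905
v -0.732 -1.497 -0.952
v -1.119 -1.612 -0.834
v -1.336 -1.884 -0.597
v -1.299 -2.207 -0.332
v -1.024 -2.46 -0.139
v -0.615 -2.544 -0.092
v -0.228 -2.429 -0.21
v -3.787 2.773 -2.084
v -3.177 2.732 -2.273
v -3.253 2.547 -0.316
v -3.2 2.977 -2.235
v -3.312 3.192 -2.174
v -3.496 3.343 -2.099
v -3.725 3.407 -2.021
v -3.963 3.375 -1.953
v -4.174 3.251 -1.905
v -4.327 3.054 -1.884
v -4.397 2.815 -1.894
v -4.375 2.569 -1.932
v -4.263 2.354 -1.993
v -4.078 2.203 -2.068
v -3.85 2.139 -2.146
v -3.612 2.172 -2.214
v -3.4 2.296 -2.262
v -3.248 2.492 -2.283
v -2.939 3.484 -3.91
v -2.414 3.194 -4.82
v -1.295 3.026 -4.12
v -1.821 3.316 -3.21
v -2.352 3.615 -4.818
v -1.233 3.447 -4.119
v -2.379 4.016 -4.679
v -1.26 3.848 -3.979
v -2.491 4.336 -4.422
v -1.373 4.167 -3.722
v -2.672 4.526 -4.087
v -1.553 4.358 -3.388
v -2.893 4.557 -3.725
v -1.775 4.389 -3.026
v -3.122 4.426 -3.391
v -2.003 4.257 -2.692
v -3.322 4.15 -3.137
v -2.204 3.982 -2.437
v -3.465 3.774 -3
v -2.346 3.606 -2.3
v -3.527 3.353 -3.001
v -2.408 3.185 -2.302
v -3.5 2.952 -3.141
v -2.381 2.784 -2.441
v -3.387 2.633 -3.398
v -2.269 2.464 -2.698
v -3.207 2.442 -3.732
v -2.088 2.274 -3.033
v -2.985 2.411 -4.094
v -1.867 2.243 -3.395
v -2.757 2.543 -4.428
v -1.638 2.374 -3.729
v -2.556 2.818 -4.683
v -1.438 2.65 -3.983
v -2.952 0.984 0.906
v -2.372 1.343 1.009
v -2.188 0.536 2.796
v -2.768 0.176 2.694
v -2.745 1.591 1.159
v -2.56 0.784 2.947
v -3.214 1.555 1.191
v -3.03 0.748 2.979
v -3.561 1.251 1.09
v -3.376 0.444 2.878
v -3.623 0.822 0.903
v -3.439 0.015 2.69
v -3.371 0.469 0.717
v -3.187 -0.338 2.505
v -2.923 0.356 0.62
v -2.739 -0.451 2.408
v -2.489 0.537 0.657
v -2.304 -0.27 2.444
v -2.271 0.927 0.81
v -2.087 0.12 2.598
f 2 1 4
f 2 4 3
f 4 1 5
f 4 5 3
f 5 1 6
f 5 6 3
f 6 1 7
f 6 7 3
f 7 1 8
f 7 8 3
f 8 1 9
f 8 9 3
f 9 1 10
f 9 10 3
f 10 1 11
f 10 11 3
f 11 1 12
f 11 12 3
f 12 1 2
f 12 2 3
f 14 13 16
f 14 16 15
f 16 13 17
f 16 17 15
f 17 13 18
f 17 18 15
f 18 13 19
f 18 19 15
f 19 13 20
f 19 20 15
f 20 13 21
f 20 21 15
f 21 13 22
f 21 22 15
f 22 13 23
f 22 23 15
f 23 13 24
f 23 24 15
f 24 13 25
f 24 25 15
f 25 13 26
f 25 26 15
f 26 13 27
f 26 27 15
f 27 13 28
f 27 28 15
f 28 13 29
f 28 29 15
f 29 13 30
f 29 30 15
f 30 13 14
f 30 14 15
f 32 31 35
f 32 35 33
f 33 35 36
f 33 36 34
f 35 31 37
f 35 37 36
f 36 37 38
f 36 38 34
f 37 31 39
f 37 39 38
f 38 39 40
f 38 40 34
f 39 31 41
f 39 41 40
f 40 41 42
f 40 42 34
f 41 31 43
f 41 43 42
f 42 43 44
f 42 44 34
f 43 31 45
f 43 45 44
f 44 45 46
f 44 46 34
f 45 31 47
f 45 47 46
f 46 47 48
f 46 48 34
f 47 31 49
f 47 49 48
f 48 49 50
f 48 50 34
f 49 31 51
f 49 51 50
f 50 51 52
f 50 52 34
f 51 31 53
f 51 53 52
f 52 53 54
f 52 54 34
f 53 31 55
f 53 55 54
f 54 55 56
f 54 56 34
f 55 31 57
f 55 57 56
f 56 57 58
f 56 58 34
f 57 31 59
f 57 59 58
f 58 59 60
f 58 60 34
f 59 31 61
f 59 61 60
f 60 61 62
f 60 62 34
f 61 31 63
f 61 63 62
f 62 63 64
f 62 64 34
f 63 31 32
f 63 32 64
f 64 32 33
f 64 33 34
f 66 65 69
f 66 69 67
f 67 69 70
f 67 70 68
f 69 65 71
f 69 71 70
f 70 71 72
f 70 72 68
f 71 65 73
f 71 73 72
f 72 73 74
f 72 74 68
f 73 65 75
f 73 75 74
f 74 75 76
f 74 76 68
f 75 65 77
f 75 77 76
f 76 77 78
f 76 78 68
f 77 65 79
f 77 79 78
f 78 79 80
f 78 80 68
f 79 65 81
f 79 81 80
f 80 81 82
f 80 82 68
f 81 65 83
f 81 83 82
f 82 83 84
f 82 84 68
f 83 65 66
f 83 66 84
f 84 66 67
f 84 67 68



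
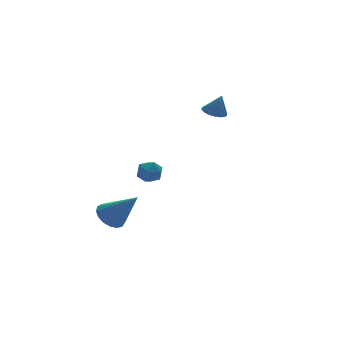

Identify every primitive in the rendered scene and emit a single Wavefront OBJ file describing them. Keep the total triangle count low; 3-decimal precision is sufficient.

v 3.179 3.49 0.519
v 3.784 3.543 0.392
v 3.421 3.23 1.561
v 3.73 3.769 0.461
v 3.592 3.952 0.539
v 3.392 4.065 0.613
v 3.159 4.09 0.674
v 2.929 4.024 0.71
v 2.737 3.876 0.718
v 2.613 3.67 0.696
v 2.575 3.436 0.646
v 2.629 3.211 0.577
v 2.766 3.028 0.5
v 2.967 2.915 0.425
v 3.2 2.89 0.365
v 3.43 2.956 0.328
v 3.621 3.103 0.321
v 3.746 3.309 0.343
v -2.579 -0.196 -0.673
v -1.969 -0.329 -0.86
v -2.671 -1.171 -0.28
v -2.061 -1.304 -0.467
v -2.168 -0.88 0.017
v -2.112 -0.278 -0.226
v -2.528 -1.222 -0.914
v -2.472 -0.62 -1.157
v -1.938 -0.963 -1.009
v -1.715 -0.752 -0.434
v -2.925 -0.748 -0.706
v -2.702 -0.537 -0.131
v -2.892 1.919 -4.191
v -2.407 2.512 -4
v -2.108 0.821 -2.769
v -2.712 2.572 -3.786
v -3.059 2.483 -3.664
v -3.367 2.264 -3.663
v -3.567 1.966 -3.783
v -3.611 1.657 -3.997
v -3.491 1.408 -4.255
v -3.234 1.276 -4.498
v -2.898 1.291 -4.672
v -2.561 1.45 -4.735
v -2.3 1.717 -4.673
v -2.174 2.029 -4.502
v -2.213 2.316 -4.259
f 2 1 4
f 2 4 3
f 4 1 5
f 4 5 3
f 5 1 6
f 5 6 3
f 6 1 7
f 6 7 3
f 7 1 8
f 7 8 3
f 8 1 9
f 8 9 3
f 9 1 10
f 9 10 3
f 10 1 11
f 10 11 3
f 11 1 12
f 11 12 3
f 12 1 13
f 12 13 3
f 13 1 14
f 13 14 3
f 14 1 15
f 14 15 3
f 15 1 16
f 15 16 3
f 16 1 17
f 16 17 3
f 17 1 18
f 17 18 3
f 18 1 2
f 18 2 3
f 19 30 24
f 19 24 20
f 19 20 26
f 19 26 29
f 19 29 30
f 20 24 28
f 24 30 23
f 30 29 21
f 29 26 25
f 26 20 27
f 22 28 23
f 22 23 21
f 22 21 25
f 22 25 27
f 22 27 28
f 23 28 24
f 21 23 30
f 25 21 29
f 27 25 26
f 28 27 20
f 32 31 34
f 32 34 33
f 34 31 35
f 34 35 33
f 35 31 36
f 35 36 33
f 36 31 37
f 36 37 33
f 37 31 38
f 37 38 33
f 38 31 39
f 38 39 33
f 39 31 40
f 39 40 33
f 40 31 41
f 40 41 33
f 41 31 42
f 41 42 33
f 42 31 43
f 42 43 33
f 43 31 44
f 43 44 33
f 44 31 45
f 44 45 33
f 45 31 32
f 45 32 33



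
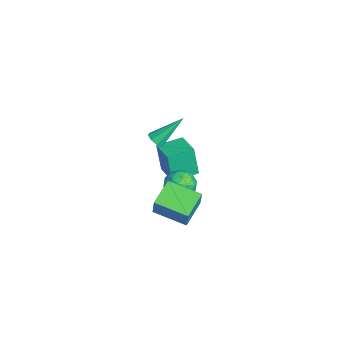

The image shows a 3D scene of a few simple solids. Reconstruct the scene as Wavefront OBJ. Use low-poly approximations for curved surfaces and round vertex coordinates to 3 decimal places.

v -0.629 1.621 -0.773
v 0.259 1.502 -0.587
v -0.759 0.178 -1.073
v 0.129 0.059 -0.887
v -0.457 0.261 -0.214
v -0.376 1.153 -0.028
v -0.124 0.527 -1.632
v -0.043 1.419 -1.446
v 0.571 0.826 -1.117
v 0.365 0.662 -0.241
v -0.865 1.018 -1.419
v -1.071 0.854 -0.543
v -0.174 1.688 -0.653
v -0.326 -0.008 -1.007
v -0.671 0.111 -0.611
v -0.149 0.041 -0.502
v -0.547 1.483 -0.325
v -0.025 1.414 -0.216
v -0.446 0.684 0.003
v -0.475 0.266 -1.444
v 0.047 0.197 -1.335
v -0.351 1.639 -1.158
v 0.171 1.569 -1.049
v -0.054 0.996 -1.663
v 0.532 1.221 -0.856
v 0.455 0.373 -1.033
v 0.307 0.648 -1.47
v 0.354 1.172 -1.361
v 0.411 1.125 -0.341
v 0.334 0.276 -0.518
v -0.01 0.395 -0.122
v 0.037 0.92 -0.013
v 0.594 0.727 -0.653
v -0.834 1.404 -1.142
v -0.911 0.555 -1.319
v -0.537 0.76 -1.647
v -0.49 1.285 -1.538
v -0.955 1.307 -0.627
v -1.032 0.459 -0.804
v -0.854 0.508 -0.299
v -0.807 1.032 -0.19
v -1.094 0.953 -1.007
v -3.599 0.31 -2.627
v -3.862 0.087 -0.809
v -4.013 1.758 -2.51
v -4.276 1.535 -0.692
v -2.144 0.705 -2.368
v -2.407 0.482 -0.55
v -2.558 2.153 -2.251
v -2.821 1.93 -0.433
v -0.352 -0.38 2.843
v 0.182 -0.389 2.927
v -0.548 1.04 4.237
v 0.071 -0.118 2.635
v -0.287 -0.001 2.465
v -0.683 -0.106 2.517
v -0.885 -0.372 2.76
v -0.775 -0.643 3.052
v -0.417 -0.76 3.221
v -0.02 -0.655 3.17
v 1.52 -0.095 0.489
v 2.035 -0.091 1.715
v 2.454 1.452 0.091
v 2.969 1.456 1.317
v 2.731 -0.956 -0.017
v 3.246 -0.952 1.209
v 3.665 0.591 -0.415
v 4.18 0.595 0.811
f 1 38 17
f 38 12 41
f 17 41 6
f 38 41 17
f 1 17 13
f 17 6 18
f 13 18 2
f 17 18 13
f 1 13 22
f 13 2 23
f 22 23 8
f 13 23 22
f 1 22 34
f 22 8 37
f 34 37 11
f 22 37 34
f 1 34 38
f 34 11 42
f 38 42 12
f 34 42 38
f 2 18 29
f 18 6 32
f 29 32 10
f 18 32 29
f 6 41 19
f 41 12 40
f 19 40 5
f 41 40 19
f 12 42 39
f 42 11 35
f 39 35 3
f 42 35 39
f 11 37 36
f 37 8 24
f 36 24 7
f 37 24 36
f 8 23 28
f 23 2 25
f 28 25 9
f 23 25 28
f 4 30 16
f 30 10 31
f 16 31 5
f 30 31 16
f 4 16 14
f 16 5 15
f 14 15 3
f 16 15 14
f 4 14 21
f 14 3 20
f 21 20 7
f 14 20 21
f 4 21 26
f 21 7 27
f 26 27 9
f 21 27 26
f 4 26 30
f 26 9 33
f 30 33 10
f 26 33 30
f 5 31 19
f 31 10 32
f 19 32 6
f 31 32 19
f 3 15 39
f 15 5 40
f 39 40 12
f 15 40 39
f 7 20 36
f 20 3 35
f 36 35 11
f 20 35 36
f 9 27 28
f 27 7 24
f 28 24 8
f 27 24 28
f 10 33 29
f 33 9 25
f 29 25 2
f 33 25 29
f 44 46 43
f 47 44 43
f 43 46 45
f 45 47 43
f 44 50 46
f 48 44 47
f 48 50 44
f 46 50 45
f 49 47 45
f 45 50 49
f 49 48 47
f 50 48 49
f 52 51 54
f 52 54 53
f 54 51 55
f 54 55 53
f 55 51 56
f 55 56 53
f 56 51 57
f 56 57 53
f 57 51 58
f 57 58 53
f 58 51 59
f 58 59 53
f 59 51 60
f 59 60 53
f 60 51 52
f 60 52 53
f 62 64 61
f 65 62 61
f 61 64 63
f 63 65 61
f 62 68 64
f 66 62 65
f 66 68 62
f 64 68 63
f 67 65 63
f 63 68 67
f 67 66 65
f 68 66 67



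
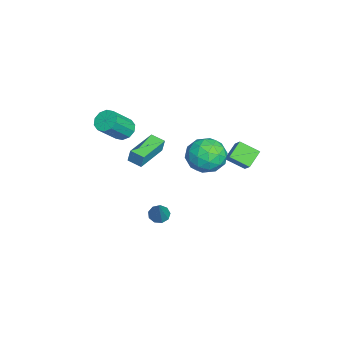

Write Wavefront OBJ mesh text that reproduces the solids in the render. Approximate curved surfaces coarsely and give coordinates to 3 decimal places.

v -1.847 -2.782 1.701
v -1.42 -2.157 1.842
v -0.506 -3.093 3.22
v -0.933 -3.718 3.079
v -1.808 -2.134 2.115
v -0.895 -3.07 3.493
v -2.212 -2.359 2.23
v -1.298 -3.294 3.609
v -2.476 -2.745 2.143
v -1.562 -3.681 3.522
v -2.5 -3.145 1.887
v -1.586 -4.081 3.265
v -2.274 -3.407 1.56
v -1.36 -4.343 2.938
v -1.885 -3.43 1.287
v -0.972 -4.366 2.665
v -1.482 -3.206 1.171
v -0.568 -4.141 2.55
v -1.218 -2.819 1.258
v -0.304 -3.755 2.637
v -1.194 -2.419 1.515
v -0.28 -3.355 2.893
v 1.542 2.578 1.123
v 2.508 2.1 1.715
v 0.312 1.68 2.405
v 1.278 1.202 2.997
v 1.063 2.412 3.048
v 1.823 2.967 2.256
v 0.997 0.813 1.864
v 1.757 1.368 1.072
v 2.171 1.009 2.173
v 2.212 1.997 2.905
v 0.608 1.783 1.215
v 0.649 2.771 1.947
v 2.133 2.418 1.307
v 0.687 1.362 2.813
v 0.561 2.074 2.844
v 1.129 1.792 3.191
v 1.731 2.928 1.625
v 2.299 2.646 1.972
v 1.449 2.83 2.756
v 0.521 1.134 2.148
v 1.089 0.852 2.495
v 1.691 1.988 0.929
v 2.259 1.706 1.276
v 1.371 0.95 1.364
v 2.503 1.495 1.924
v 1.78 0.967 2.677
v 1.614 0.739 2.011
v 2.061 1.065 1.546
v 2.527 2.076 2.354
v 1.804 1.548 3.107
v 1.678 2.259 3.137
v 2.125 2.586 2.672
v 2.329 1.435 2.623
v 1.016 2.232 1.013
v 0.293 1.704 1.766
v 0.695 1.194 1.448
v 1.142 1.521 0.983
v 1.04 2.813 1.443
v 0.317 2.285 2.196
v 0.759 2.715 2.574
v 1.206 3.041 2.109
v 0.491 2.345 1.497
v 3.277 -2.242 2.961
v 3.385 -2.088 3.81
v 1.509 -1.207 2.997
v 1.616 -1.053 3.846
v 3.704 -1.507 2.774
v 3.811 -1.353 3.623
v 1.935 -0.472 2.81
v 2.043 -0.318 3.659
v -1.269 4.57 0.253
v -1.517 3.446 0.877
v -0.435 4.834 1.06
v -0.683 3.709 1.684
v -0.437 4.011 -0.424
v -0.685 2.886 0.2
v 0.397 4.274 0.383
v 0.149 3.15 1.007
v 1.928 -0.649 -2.561
v 2.398 -0.894 -2.883
v 3.032 -0.611 -0.979
v 2.413 -0.471 -2.904
v 2.201 -0.131 -2.764
v 1.861 -0.034 -2.53
v 1.553 -0.225 -2.31
v 1.42 -0.614 -2.208
v 1.525 -1.02 -2.271
v 1.818 -1.253 -2.47
v 2.163 -1.203 -2.712
f 2 1 5
f 2 5 3
f 3 5 6
f 3 6 4
f 5 1 7
f 5 7 6
f 6 7 8
f 6 8 4
f 7 1 9
f 7 9 8
f 8 9 10
f 8 10 4
f 9 1 11
f 9 11 10
f 10 11 12
f 10 12 4
f 11 1 13
f 11 13 12
f 12 13 14
f 12 14 4
f 13 1 15
f 13 15 14
f 14 15 16
f 14 16 4
f 15 1 17
f 15 17 16
f 16 17 18
f 16 18 4
f 17 1 19
f 17 19 18
f 18 19 20
f 18 20 4
f 19 1 21
f 19 21 20
f 20 21 22
f 20 22 4
f 21 1 2
f 21 2 22
f 22 2 3
f 22 3 4
f 23 60 39
f 60 34 63
f 39 63 28
f 60 63 39
f 23 39 35
f 39 28 40
f 35 40 24
f 39 40 35
f 23 35 44
f 35 24 45
f 44 45 30
f 35 45 44
f 23 44 56
f 44 30 59
f 56 59 33
f 44 59 56
f 23 56 60
f 56 33 64
f 60 64 34
f 56 64 60
f 24 40 51
f 40 28 54
f 51 54 32
f 40 54 51
f 28 63 41
f 63 34 62
f 41 62 27
f 63 62 41
f 34 64 61
f 64 33 57
f 61 57 25
f 64 57 61
f 33 59 58
f 59 30 46
f 58 46 29
f 59 46 58
f 30 45 50
f 45 24 47
f 50 47 31
f 45 47 50
f 26 52 38
f 52 32 53
f 38 53 27
f 52 53 38
f 26 38 36
f 38 27 37
f 36 37 25
f 38 37 36
f 26 36 43
f 36 25 42
f 43 42 29
f 36 42 43
f 26 43 48
f 43 29 49
f 48 49 31
f 43 49 48
f 26 48 52
f 48 31 55
f 52 55 32
f 48 55 52
f 27 53 41
f 53 32 54
f 41 54 28
f 53 54 41
f 25 37 61
f 37 27 62
f 61 62 34
f 37 62 61
f 29 42 58
f 42 25 57
f 58 57 33
f 42 57 58
f 31 49 50
f 49 29 46
f 50 46 30
f 49 46 50
f 32 55 51
f 55 31 47
f 51 47 24
f 55 47 51
f 66 68 65
f 69 66 65
f 65 68 67
f 67 69 65
f 66 72 68
f 70 66 69
f 70 72 66
f 68 72 67
f 71 69 67
f 67 72 71
f 71 70 69
f 72 70 71
f 74 76 73
f 77 74 73
f 73 76 75
f 75 77 73
f 74 80 76
f 78 74 77
f 78 80 74
f 76 80 75
f 79 77 75
f 75 80 79
f 79 78 77
f 80 78 79
f 82 81 84
f 82 84 83
f 84 81 85
f 84 85 83
f 85 81 86
f 85 86 83
f 86 81 87
f 86 87 83
f 87 81 88
f 87 88 83
f 88 81 89
f 88 89 83
f 89 81 90
f 89 90 83
f 90 81 91
f 90 91 83
f 91 81 82
f 91 82 83



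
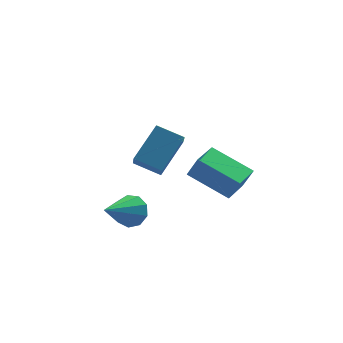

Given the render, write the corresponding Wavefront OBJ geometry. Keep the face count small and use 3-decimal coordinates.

v -2.932 1.581 -1.999
v -3.091 0.74 -1.201
v -1.841 2.461 -0.855
v -1.999 1.621 -0.057
v -1.981 0.979 -2.443
v -2.139 0.139 -1.645
v -0.889 1.86 -1.299
v -1.048 1.019 -0.501
v -0.632 2.287 -3.457
v -0.267 2.035 -2.494
v 0.214 3.298 -3.514
v 0.579 3.047 -2.551
v 0.741 1.093 -4.289
v 1.106 0.842 -3.326
v 1.587 2.105 -4.346
v 1.952 1.853 -3.383
v -3.222 0.753 -4.142
v -2.857 0.929 -3.487
v -4.478 -0.313 -3.158
v -3.234 1.284 -3.584
v -3.605 1.39 -3.942
v -3.797 1.199 -4.394
v -3.719 0.799 -4.728
v -3.408 0.378 -4.788
v -3.01 0.132 -4.546
v -2.711 0.177 -4.114
v -2.651 0.492 -3.696
f 2 4 1
f 5 2 1
f 1 4 3
f 3 5 1
f 2 8 4
f 6 2 5
f 6 8 2
f 4 8 3
f 7 5 3
f 3 8 7
f 7 6 5
f 8 6 7
f 10 12 9
f 13 10 9
f 9 12 11
f 11 13 9
f 10 16 12
f 14 10 13
f 14 16 10
f 12 16 11
f 15 13 11
f 11 16 15
f 15 14 13
f 16 14 15
f 18 17 20
f 18 20 19
f 20 17 21
f 20 21 19
f 21 17 22
f 21 22 19
f 22 17 23
f 22 23 19
f 23 17 24
f 23 24 19
f 24 17 25
f 24 25 19
f 25 17 26
f 25 26 19
f 26 17 27
f 26 27 19
f 27 17 18
f 27 18 19



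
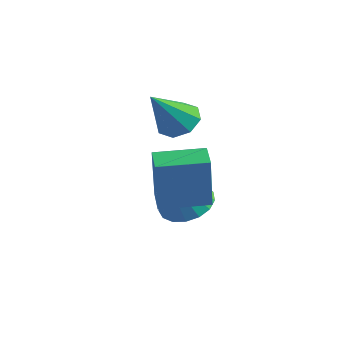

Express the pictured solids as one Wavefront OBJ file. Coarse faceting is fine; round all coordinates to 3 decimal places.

v -1.739 3.874 1.212
v -0.959 3.726 0.971
v -1.541 2.546 2.668
v -0.996 4.192 1.401
v -1.469 4.472 1.721
v -2.1 4.401 1.743
v -2.52 4.022 1.454
v -2.482 3.556 1.024
v -2.01 3.276 0.704
v -1.379 3.347 0.682
v 0.802 0.914 -0.981
v 1.193 0.493 1.101
v 0.071 1.385 -0.749
v 0.462 0.963 1.333
v 1.738 2.317 -0.873
v 2.129 1.895 1.209
v 1.007 2.787 -0.641
v 1.398 2.366 1.441
v -0.792 3.427 -2.109
v -0.121 2.829 -2.5
v -0.708 2.413 -0.411
v 0.134 3.172 -2.307
v 0.176 3.574 -2.069
v -0.002 3.942 -1.84
v -0.362 4.193 -1.673
v -0.82 4.268 -1.606
v -1.272 4.15 -1.654
v -1.613 3.867 -1.806
v -1.767 3.483 -2.028
v -1.697 3.087 -2.268
v -1.419 2.768 -2.472
v -0.998 2.601 -2.593
v -0.53 2.622 -2.603
f 2 1 4
f 2 4 3
f 4 1 5
f 4 5 3
f 5 1 6
f 5 6 3
f 6 1 7
f 6 7 3
f 7 1 8
f 7 8 3
f 8 1 9
f 8 9 3
f 9 1 10
f 9 10 3
f 10 1 2
f 10 2 3
f 12 14 11
f 15 12 11
f 11 14 13
f 13 15 11
f 12 18 14
f 16 12 15
f 16 18 12
f 14 18 13
f 17 15 13
f 13 18 17
f 17 16 15
f 18 16 17
f 20 19 22
f 20 22 21
f 22 19 23
f 22 23 21
f 23 19 24
f 23 24 21
f 24 19 25
f 24 25 21
f 25 19 26
f 25 26 21
f 26 19 27
f 26 27 21
f 27 19 28
f 27 28 21
f 28 19 29
f 28 29 21
f 29 19 30
f 29 30 21
f 30 19 31
f 30 31 21
f 31 19 32
f 31 32 21
f 32 19 33
f 32 33 21
f 33 19 20
f 33 20 21



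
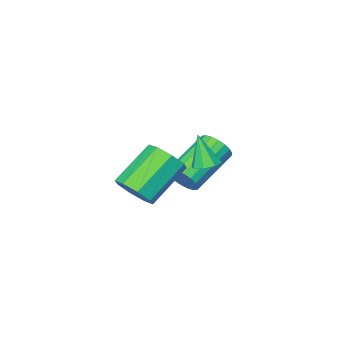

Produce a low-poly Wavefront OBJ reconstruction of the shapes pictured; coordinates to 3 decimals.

v 0.143 -1.61 -0.359
v 0.501 -1.824 0.229
v -1.346 -2.283 1.186
v -1.703 -2.07 0.599
v 0.452 -1.512 0.284
v -1.394 -1.972 1.242
v 0.342 -1.219 0.213
v -1.504 -1.679 1.17
v 0.193 -1.005 0.028
v -1.654 -1.464 0.985
v 0.034 -0.91 -0.234
v -1.813 -1.369 0.724
v -0.104 -0.953 -0.52
v -1.95 -1.413 0.437
v -0.192 -1.127 -0.774
v -2.039 -1.587 0.183
v -0.214 -1.397 -0.946
v -2.061 -1.856 0.011
v -0.166 -1.708 -1.002
v -2.012 -2.168 -0.044
v -0.056 -2.001 -0.93
v -1.902 -2.461 0.027
v 0.094 -2.216 -0.745
v -1.753 -2.675 0.212
v 0.253 -2.311 -0.484
v -1.594 -2.77 0.474
v 0.39 -2.267 -0.197
v -1.456 -2.727 0.76
v 0.479 -2.093 0.057
v -1.368 -2.553 1.014
v 0.471 0.413 1.596
v 0.889 0.777 1.73
v 0.509 -0.113 2.904
v 0.492 0.942 1.808
v 0.084 0.797 1.761
v -0.098 0.427 1.618
v 0.054 0.049 1.462
v 0.45 -0.116 1.384
v 0.859 0.029 1.431
v 1.041 0.399 1.574
v 3.462 0.272 1.144
v 3.96 0.366 1.814
v 2.395 0.143 3.007
v 1.898 0.048 2.336
v 3.72 0.925 1.605
v 2.155 0.702 2.797
v 3.33 1.101 1.125
v 1.765 0.878 2.317
v 3.017 0.791 0.657
v 1.452 0.568 1.849
v 2.965 0.177 0.473
v 1.4 -0.046 1.666
v 3.205 -0.382 0.683
v 1.64 -0.605 1.875
v 3.595 -0.558 1.163
v 2.03 -0.781 2.355
v 3.908 -0.248 1.631
v 2.343 -0.471 2.823
f 2 1 5
f 2 5 3
f 3 5 6
f 3 6 4
f 5 1 7
f 5 7 6
f 6 7 8
f 6 8 4
f 7 1 9
f 7 9 8
f 8 9 10
f 8 10 4
f 9 1 11
f 9 11 10
f 10 11 12
f 10 12 4
f 11 1 13
f 11 13 12
f 12 13 14
f 12 14 4
f 13 1 15
f 13 15 14
f 14 15 16
f 14 16 4
f 15 1 17
f 15 17 16
f 16 17 18
f 16 18 4
f 17 1 19
f 17 19 18
f 18 19 20
f 18 20 4
f 19 1 21
f 19 21 20
f 20 21 22
f 20 22 4
f 21 1 23
f 21 23 22
f 22 23 24
f 22 24 4
f 23 1 25
f 23 25 24
f 24 25 26
f 24 26 4
f 25 1 27
f 25 27 26
f 26 27 28
f 26 28 4
f 27 1 29
f 27 29 28
f 28 29 30
f 28 30 4
f 29 1 2
f 29 2 30
f 30 2 3
f 30 3 4
f 32 31 34
f 32 34 33
f 34 31 35
f 34 35 33
f 35 31 36
f 35 36 33
f 36 31 37
f 36 37 33
f 37 31 38
f 37 38 33
f 38 31 39
f 38 39 33
f 39 31 40
f 39 40 33
f 40 31 32
f 40 32 33
f 42 41 45
f 42 45 43
f 43 45 46
f 43 46 44
f 45 41 47
f 45 47 46
f 46 47 48
f 46 48 44
f 47 41 49
f 47 49 48
f 48 49 50
f 48 50 44
f 49 41 51
f 49 51 50
f 50 51 52
f 50 52 44
f 51 41 53
f 51 53 52
f 52 53 54
f 52 54 44
f 53 41 55
f 53 55 54
f 54 55 56
f 54 56 44
f 55 41 57
f 55 57 56
f 56 57 58
f 56 58 44
f 57 41 42
f 57 42 58
f 58 42 43
f 58 43 44



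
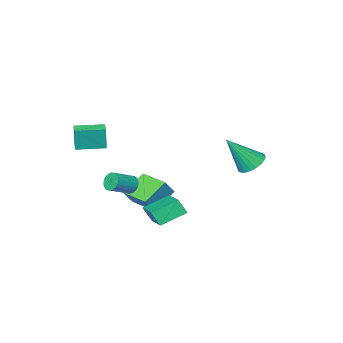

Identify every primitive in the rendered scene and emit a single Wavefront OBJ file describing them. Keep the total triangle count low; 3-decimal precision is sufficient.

v 1.507 -1.557 2.351
v 1.523 -1.58 3.591
v 1.893 -0.834 2.359
v 1.909 -0.857 3.599
v 2.831 -2.263 2.321
v 2.847 -2.286 3.561
v 3.217 -1.54 2.329
v 3.233 -1.563 3.569
v 1.811 2.959 -0.965
v 0.521 3.255 -0.373
v 2.585 4.873 -0.235
v 1.295 5.169 0.357
v 2.065 2.571 -0.217
v 0.775 2.867 0.375
v 2.839 4.485 0.513
v 1.549 4.781 1.105
v -3.927 3.018 1.325
v -3.459 2.541 0.849
v -2.773 2.482 2.995
v -3.303 2.82 0.83
v -3.242 3.129 0.887
v -3.285 3.421 1.011
v -3.426 3.651 1.182
v -3.643 3.786 1.375
v -3.903 3.803 1.56
v -4.167 3.701 1.71
v -4.394 3.495 1.8
v -4.55 3.216 1.819
v -4.612 2.907 1.762
v -4.568 2.615 1.638
v -4.428 2.385 1.467
v -4.21 2.25 1.274
v -3.95 2.233 1.089
v -3.686 2.335 0.939
v 2.084 1.624 0.927
v 2.303 1.462 0.461
v 3.415 1.454 0.986
v 3.196 1.616 1.453
v 2.314 1.672 0.441
v 3.426 1.663 0.966
v 2.29 1.874 0.495
v 3.402 1.865 1.021
v 2.235 2.038 0.615
v 3.347 2.029 1.14
v 2.156 2.139 0.782
v 3.269 2.131 1.308
v 2.067 2.162 0.972
v 3.179 2.154 1.497
v 1.98 2.103 1.154
v 3.092 2.094 1.68
v 1.909 1.971 1.303
v 3.021 1.962 1.828
v 1.865 1.786 1.394
v 2.977 1.778 1.919
v 1.854 1.577 1.414
v 2.966 1.568 1.939
v 1.878 1.375 1.359
v 2.99 1.366 1.885
v 1.933 1.211 1.24
v 3.045 1.202 1.765
v 2.011 1.109 1.072
v 3.124 1.101 1.598
v 2.101 1.086 0.883
v 3.213 1.078 1.408
v 2.188 1.146 0.7
v 3.3 1.137 1.226
v 2.259 1.278 0.552
v 3.371 1.269 1.077
v 0.109 0.429 0.023
v 0.691 0.503 0.832
v -0.099 2.036 0.025
v 0.483 2.11 0.835
v 1.337 0.59 -0.875
v 1.919 0.664 -0.065
v 1.129 2.197 -0.872
v 1.711 2.271 -0.063
f 2 4 1
f 5 2 1
f 1 4 3
f 3 5 1
f 2 8 4
f 6 2 5
f 6 8 2
f 4 8 3
f 7 5 3
f 3 8 7
f 7 6 5
f 8 6 7
f 10 12 9
f 13 10 9
f 9 12 11
f 11 13 9
f 10 16 12
f 14 10 13
f 14 16 10
f 12 16 11
f 15 13 11
f 11 16 15
f 15 14 13
f 16 14 15
f 18 17 20
f 18 20 19
f 20 17 21
f 20 21 19
f 21 17 22
f 21 22 19
f 22 17 23
f 22 23 19
f 23 17 24
f 23 24 19
f 24 17 25
f 24 25 19
f 25 17 26
f 25 26 19
f 26 17 27
f 26 27 19
f 27 17 28
f 27 28 19
f 28 17 29
f 28 29 19
f 29 17 30
f 29 30 19
f 30 17 31
f 30 31 19
f 31 17 32
f 31 32 19
f 32 17 33
f 32 33 19
f 33 17 34
f 33 34 19
f 34 17 18
f 34 18 19
f 36 35 39
f 36 39 37
f 37 39 40
f 37 40 38
f 39 35 41
f 39 41 40
f 40 41 42
f 40 42 38
f 41 35 43
f 41 43 42
f 42 43 44
f 42 44 38
f 43 35 45
f 43 45 44
f 44 45 46
f 44 46 38
f 45 35 47
f 45 47 46
f 46 47 48
f 46 48 38
f 47 35 49
f 47 49 48
f 48 49 50
f 48 50 38
f 49 35 51
f 49 51 50
f 50 51 52
f 50 52 38
f 51 35 53
f 51 53 52
f 52 53 54
f 52 54 38
f 53 35 55
f 53 55 54
f 54 55 56
f 54 56 38
f 55 35 57
f 55 57 56
f 56 57 58
f 56 58 38
f 57 35 59
f 57 59 58
f 58 59 60
f 58 60 38
f 59 35 61
f 59 61 60
f 60 61 62
f 60 62 38
f 61 35 63
f 61 63 62
f 62 63 64
f 62 64 38
f 63 35 65
f 63 65 64
f 64 65 66
f 64 66 38
f 65 35 67
f 65 67 66
f 66 67 68
f 66 68 38
f 67 35 36
f 67 36 68
f 68 36 37
f 68 37 38
f 70 72 69
f 73 70 69
f 69 72 71
f 71 73 69
f 70 76 72
f 74 70 73
f 74 76 70
f 72 76 71
f 75 73 71
f 71 76 75
f 75 74 73
f 76 74 75



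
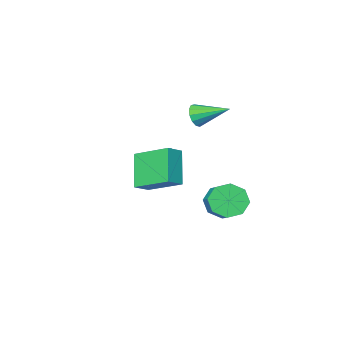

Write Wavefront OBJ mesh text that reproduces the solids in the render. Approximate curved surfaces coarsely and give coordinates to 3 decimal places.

v -1.258 -2.99 3.179
v -0.828 -2.934 3.728
v -2.322 -1.69 3.881
v -0.696 -2.68 3.457
v -0.742 -2.524 3.098
v -0.953 -2.516 2.764
v -1.26 -2.658 2.562
v -1.567 -2.906 2.556
v -1.776 -3.18 2.748
v -1.82 -3.394 3.076
v -1.687 -3.48 3.437
v -1.417 -3.41 3.716
v -1.097 -3.206 3.825
v 0.196 -4.182 -0.032
v 0.731 -4.323 0.225
v -0.136 -3.398 1.092
v 0.779 -4.01 0.021
v 0.605 -3.763 -0.204
v 0.274 -3.676 -0.362
v -0.086 -3.782 -0.395
v -0.338 -4.041 -0.289
v -0.386 -4.354 -0.084
v -0.212 -4.602 0.14
v 0.119 -4.689 0.299
v 0.479 -4.583 0.332
v 3.222 0.188 2.917
v 4.02 0.321 3.355
v 2.456 1.843 3.807
v 3.254 1.976 4.246
v 3.846 1.264 1.454
v 4.644 1.397 1.893
v 3.08 2.919 2.345
v 3.878 3.052 2.783
v -0.573 0.593 -0.838
v 0.286 0.561 -1.329
v 0.712 1.636 -0.653
v -0.147 1.667 -0.162
v -0.233 0.987 -1.68
v 0.194 2.062 -1.003
v -0.951 1.183 -1.538
v -0.525 2.258 -0.861
v -1.448 1.032 -0.986
v -1.021 2.107 -0.309
v -1.432 0.624 -0.347
v -1.006 1.699 0.329
v -0.914 0.198 0.003
v -0.487 1.273 0.68
v -0.195 0.002 -0.139
v 0.231 1.077 0.538
v 0.301 0.153 -0.691
v 0.728 1.228 -0.014
f 2 1 4
f 2 4 3
f 4 1 5
f 4 5 3
f 5 1 6
f 5 6 3
f 6 1 7
f 6 7 3
f 7 1 8
f 7 8 3
f 8 1 9
f 8 9 3
f 9 1 10
f 9 10 3
f 10 1 11
f 10 11 3
f 11 1 12
f 11 12 3
f 12 1 13
f 12 13 3
f 13 1 2
f 13 2 3
f 15 14 17
f 15 17 16
f 17 14 18
f 17 18 16
f 18 14 19
f 18 19 16
f 19 14 20
f 19 20 16
f 20 14 21
f 20 21 16
f 21 14 22
f 21 22 16
f 22 14 23
f 22 23 16
f 23 14 24
f 23 24 16
f 24 14 25
f 24 25 16
f 25 14 15
f 25 15 16
f 27 29 26
f 30 27 26
f 26 29 28
f 28 30 26
f 27 33 29
f 31 27 30
f 31 33 27
f 29 33 28
f 32 30 28
f 28 33 32
f 32 31 30
f 33 31 32
f 35 34 38
f 35 38 36
f 36 38 39
f 36 39 37
f 38 34 40
f 38 40 39
f 39 40 41
f 39 41 37
f 40 34 42
f 40 42 41
f 41 42 43
f 41 43 37
f 42 34 44
f 42 44 43
f 43 44 45
f 43 45 37
f 44 34 46
f 44 46 45
f 45 46 47
f 45 47 37
f 46 34 48
f 46 48 47
f 47 48 49
f 47 49 37
f 48 34 50
f 48 50 49
f 49 50 51
f 49 51 37
f 50 34 35
f 50 35 51
f 51 35 36
f 51 36 37

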